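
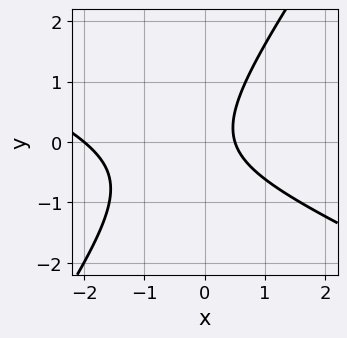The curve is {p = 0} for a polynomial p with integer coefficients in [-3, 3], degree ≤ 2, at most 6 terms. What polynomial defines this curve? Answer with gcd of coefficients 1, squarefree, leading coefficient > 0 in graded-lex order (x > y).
1. The degree is 2 — the shape is more complex than any degree-1 curve.
2. From the axis intercepts and sections: it meets the x-axis at x = -2 (among the integer gridlines); the curve avoids every integer y-axis point in the box.
3. Fitting integer coefficients to these (and the overall shape) gives p.

2*x^2 + 3*x*y - 3*y^2 + 3*x - 2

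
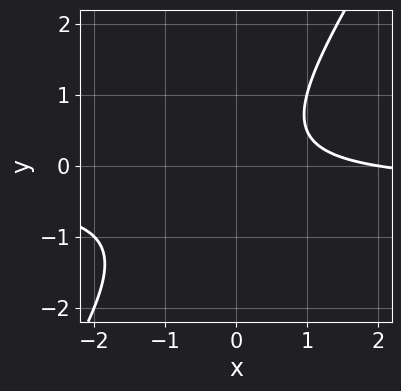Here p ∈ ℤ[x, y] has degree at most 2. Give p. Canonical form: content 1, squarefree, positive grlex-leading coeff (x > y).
3*x*y - 2*y^2 + x - 2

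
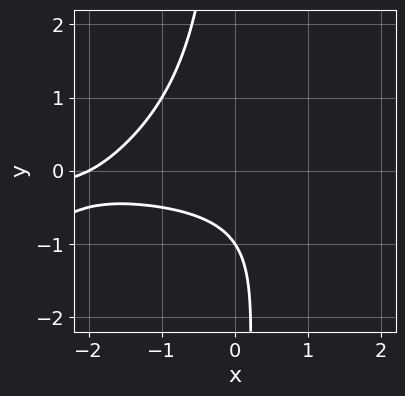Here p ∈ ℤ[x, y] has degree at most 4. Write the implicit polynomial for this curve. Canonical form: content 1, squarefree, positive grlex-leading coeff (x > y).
(a) deg p = 3.
(b) From the visible intercepts: it crosses the y-axis at the gridline y = -1; one x-axis crossing is at x = -2.
(c) Solving for integer coefficients yields p as stated.

x^2*y - 2*x*y^2 - x - 2*y - 2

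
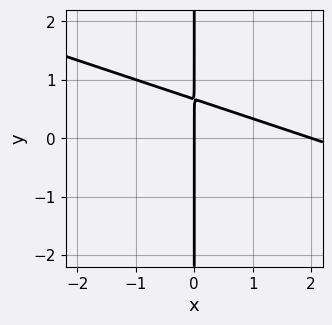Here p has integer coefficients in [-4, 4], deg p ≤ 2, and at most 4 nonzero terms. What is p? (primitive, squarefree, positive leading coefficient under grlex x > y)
x^2 + 3*x*y - 2*x

1. The degree is 2 — the shape is more complex than any degree-1 curve.
2. Against the integer gridlines: the x-axis gridline crossings are at x ∈ {0, 2}; the visible y-axis segment lies entirely on the curve.
3. The integer polynomial consistent with all of this is the stated p.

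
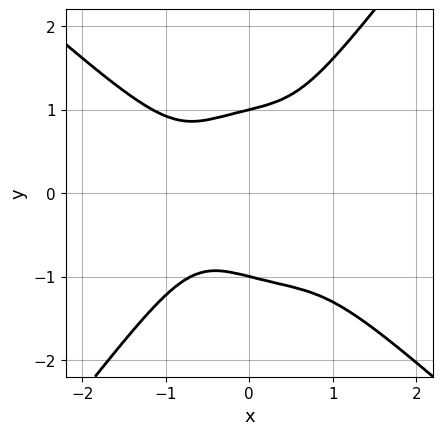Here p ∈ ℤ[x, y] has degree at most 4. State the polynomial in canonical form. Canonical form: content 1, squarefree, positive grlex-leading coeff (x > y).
deg p = 4. The shape is more complex than any degree-3 curve.
From the axis intercepts and sections: among the integer gridlines, it crosses the y-axis at y ∈ {-1, 1}; it misses every integer gridline on the x-axis.
Assembling these constraints gives the stated polynomial.

3*x^4 + 2*x^3*y - 2*y^4 + 2*x*y^2 + 2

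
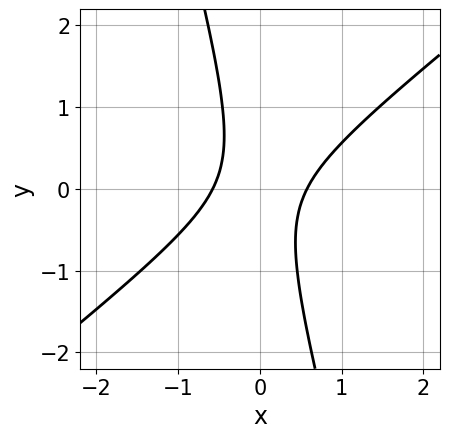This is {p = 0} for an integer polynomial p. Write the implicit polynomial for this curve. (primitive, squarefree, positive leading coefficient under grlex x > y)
3*x^2 - 3*x*y - y^2 - 1

1. The degree is 2 — a generic line meets the curve in up to 2 points.
2. From the visible intercepts: no y-intercept at any integer in the box.
3. Putting this together gives p.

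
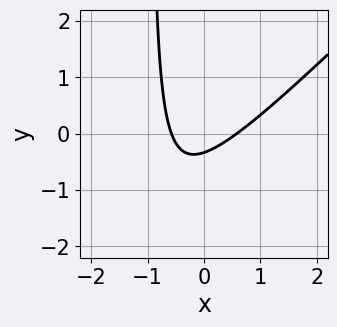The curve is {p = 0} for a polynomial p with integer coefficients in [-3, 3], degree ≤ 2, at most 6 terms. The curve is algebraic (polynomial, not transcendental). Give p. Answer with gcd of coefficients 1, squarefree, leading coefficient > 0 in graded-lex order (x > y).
deg p = 2.
The integer polynomial consistent with all of this is the stated p.

3*x^2 - 3*x*y - 3*y - 1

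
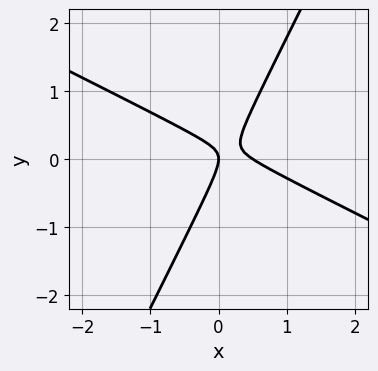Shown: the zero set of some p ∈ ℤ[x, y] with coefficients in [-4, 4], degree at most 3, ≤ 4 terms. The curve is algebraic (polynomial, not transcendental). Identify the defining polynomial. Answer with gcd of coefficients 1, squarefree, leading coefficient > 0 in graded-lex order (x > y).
The degree is 2 — the shape is more complex than any degree-1 curve.
Reading off the gridlines: it meets the x-axis at x = 0 (among the integer gridlines); one y-axis crossing is at y = 0.
Fitting integer coefficients to these (and the overall shape) gives p.

2*x^2 + 3*x*y - 2*y^2 - x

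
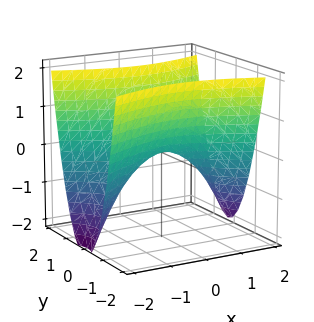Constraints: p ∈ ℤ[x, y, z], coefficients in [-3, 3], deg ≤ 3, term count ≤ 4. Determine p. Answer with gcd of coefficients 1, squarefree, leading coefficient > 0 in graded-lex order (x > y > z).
1. deg p = 2. A hyperbolic paraboloid; a quadric.
2. Symmetries: it's symmetric under x → −x, forcing even powers of x; the y ↦ −y reflection is a symmetry, so y appears only in even powers.
3. Reading off the gridlines: it meets the x-axis at x = 0 (among the integer gridlines); it meets the y-axis at y = 0 (among the integer gridlines); one z-axis crossing is at z = 0.
4. The integer polynomial consistent with all of this is the stated p.

x^2 - 3*y^2 + 2*z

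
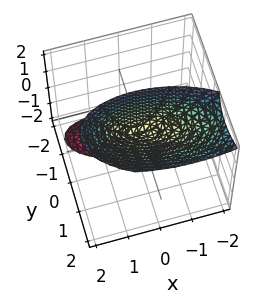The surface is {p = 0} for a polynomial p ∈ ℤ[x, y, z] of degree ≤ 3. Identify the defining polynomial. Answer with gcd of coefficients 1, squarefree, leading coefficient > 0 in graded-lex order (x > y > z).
First, the picture has 2 separate pieces. Treating them together as one polynomial.
Then, deg p = 2. The shape is more complex than any degree-1 surface.
Next, reading off the gridlines: one x-axis crossing is at x = 0; one z-axis crossing is at z = 0; one y-axis crossing is at y = 0.
Finally, assembling these constraints gives the stated polynomial.

x^2 + x*y + 3*y^2 - 3*y*z - z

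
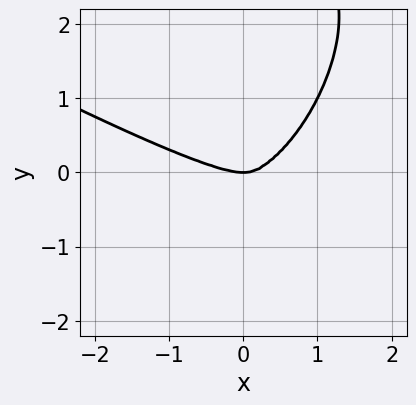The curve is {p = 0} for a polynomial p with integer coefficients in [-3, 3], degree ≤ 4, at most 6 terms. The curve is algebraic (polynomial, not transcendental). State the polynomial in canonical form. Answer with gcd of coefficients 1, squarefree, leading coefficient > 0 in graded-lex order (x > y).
x^4 + 2*x^3*y + y^4 - x^2*y - 3*y^3

(a) The degree is 4 — no degree-3 curve has this shape.
(b) From the axis intercepts and sections: it crosses the x-axis at the gridline x = 0; it meets the y-axis at y = 0 (among the integer gridlines).
(c) Assembling these constraints gives the stated polynomial.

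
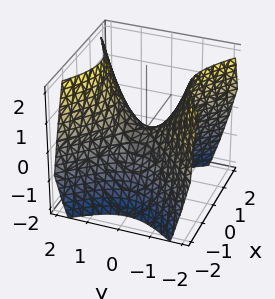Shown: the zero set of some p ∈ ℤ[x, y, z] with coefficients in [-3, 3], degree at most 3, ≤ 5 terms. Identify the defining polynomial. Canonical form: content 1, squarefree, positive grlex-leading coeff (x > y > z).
x^2 - y^2 + z

1. deg p = 2. A saddle surface; a quadric.
2. Symmetries: mirror symmetry y ↦ −y ⇒ only even powers of y; mirror symmetry x ↦ −x ⇒ only even powers of x.
3. From the visible intercepts: it crosses the x-axis at the gridline x = 0; it crosses the y-axis at the gridline y = 0; one z-axis crossing is at z = 0.
4. Solving for integer coefficients yields p as stated.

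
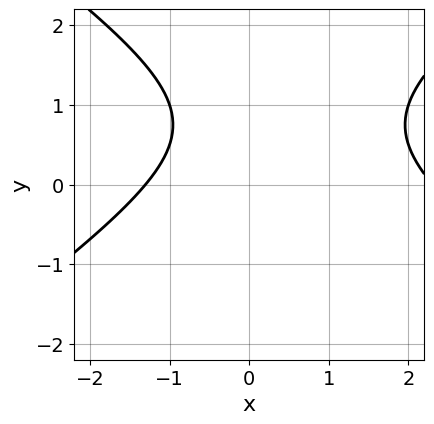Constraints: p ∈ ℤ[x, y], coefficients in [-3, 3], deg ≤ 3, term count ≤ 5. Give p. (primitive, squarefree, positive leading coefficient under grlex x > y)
x^2 - 2*y^2 - x + 3*y - 3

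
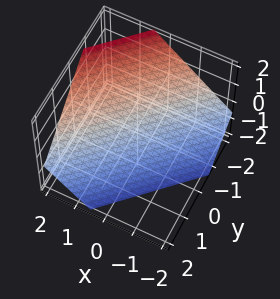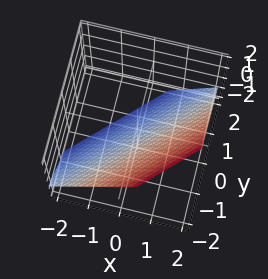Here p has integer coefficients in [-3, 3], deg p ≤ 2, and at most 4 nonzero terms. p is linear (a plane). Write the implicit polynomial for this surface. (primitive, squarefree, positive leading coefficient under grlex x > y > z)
1. deg p = 1. Every cross-section is a straight line — this is a plane.
2. The integer polynomial consistent with all of this is the stated p.

3*x - 3*y - 3*z - 2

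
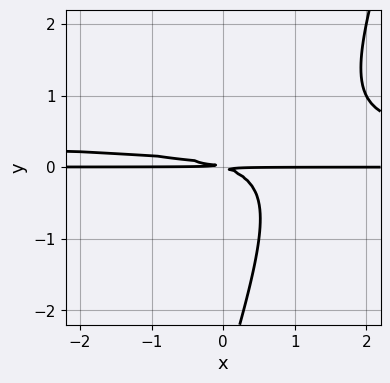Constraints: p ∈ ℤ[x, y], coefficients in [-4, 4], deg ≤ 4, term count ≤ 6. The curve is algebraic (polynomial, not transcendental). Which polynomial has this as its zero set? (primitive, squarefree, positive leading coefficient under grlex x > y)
3*x*y^2 - y^3 - x*y - 3*y^2

First, the degree is 3 — a generic line meets the curve in up to 3 points.
Then, from the axis intercepts and sections: the visible x-axis segment lies entirely on the curve.
Finally, these observations pin down the coefficients.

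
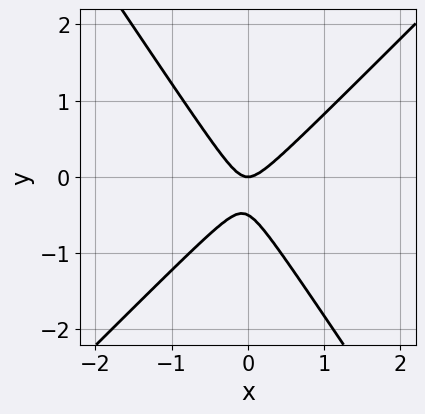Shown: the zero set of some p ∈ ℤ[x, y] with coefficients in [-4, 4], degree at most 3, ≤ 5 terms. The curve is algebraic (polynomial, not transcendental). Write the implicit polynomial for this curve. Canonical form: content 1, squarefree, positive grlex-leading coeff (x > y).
3*x^2 - x*y - 2*y^2 - y

First, deg p = 2. The shape is more complex than any degree-1 curve.
Then, checking where it meets the axes: one y-axis crossing is at y = 0; it meets the x-axis at x = 0 (among the integer gridlines).
Finally, solving for integer coefficients yields p as stated.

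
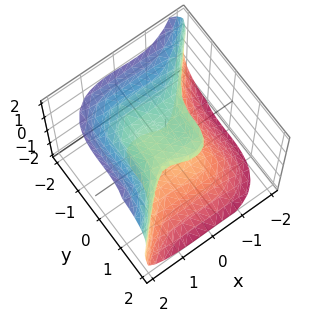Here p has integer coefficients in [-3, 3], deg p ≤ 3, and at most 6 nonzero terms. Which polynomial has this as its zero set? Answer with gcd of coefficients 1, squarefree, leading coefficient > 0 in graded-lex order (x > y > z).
2*x^3 - 2*y^3 - 2*z^3 - x + 2*z

Degree: no degree-2 surface has this shape, so deg p = 3.
From the axis intercepts and sections: it meets the x-axis at x = 0 (among the integer gridlines); one y-axis crossing is at y = 0.
These observations pin down the coefficients. Check: (0, 0, 1) on the z-axis lies on the surface, and p(0, 0, 1) = 0. ✓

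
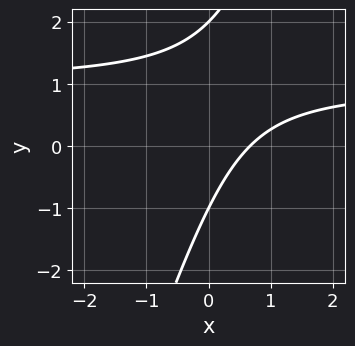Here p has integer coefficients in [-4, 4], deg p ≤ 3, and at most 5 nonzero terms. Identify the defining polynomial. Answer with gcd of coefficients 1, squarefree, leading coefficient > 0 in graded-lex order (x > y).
First, the degree is 2 — no degree-1 curve has this shape.
Next, reading off the gridlines: among the integer gridlines, it crosses the y-axis at y ∈ {-1, 2}.
Finally, matching integer coefficients to the picture gives p.

3*x*y - y^2 - 3*x + y + 2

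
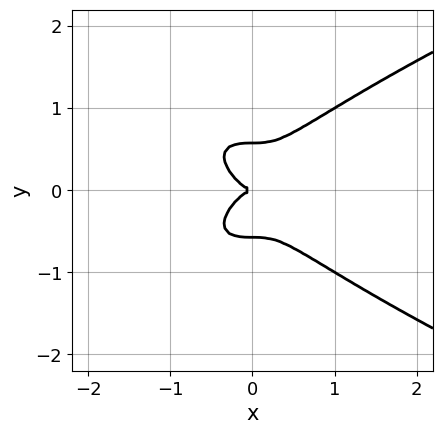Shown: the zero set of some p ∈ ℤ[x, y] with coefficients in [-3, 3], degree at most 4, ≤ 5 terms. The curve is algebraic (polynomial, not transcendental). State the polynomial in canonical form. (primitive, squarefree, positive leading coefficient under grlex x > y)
3*y^4 - 2*x^3 - y^2

1. The degree is 4 — no degree-3 curve has this shape.
2. Symmetries: mirror symmetry y ↦ −y ⇒ only even powers of y.
3. Checking where it meets the axes: it meets the y-axis at y = 0 (among the integer gridlines); it meets the x-axis at x = 0 (among the integer gridlines).
4. Assembling these constraints gives the stated polynomial.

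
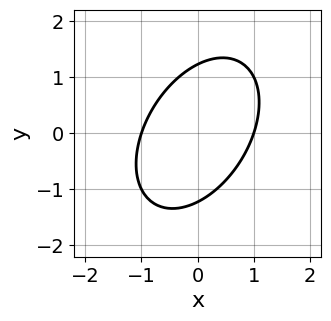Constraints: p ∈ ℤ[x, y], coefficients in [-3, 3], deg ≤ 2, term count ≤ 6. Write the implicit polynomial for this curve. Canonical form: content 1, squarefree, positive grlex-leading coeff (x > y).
(a) deg p = 2. The shape is more complex than any degree-1 curve.
(b) Checking where it meets the axes: among the integer gridlines, it crosses the x-axis at x ∈ {-1, 1}.
(c) Assembling these constraints gives the stated polynomial.

3*x^2 - 2*x*y + 2*y^2 - 3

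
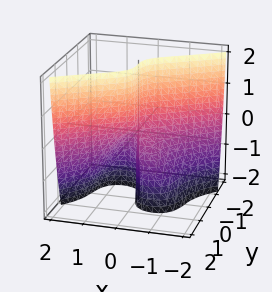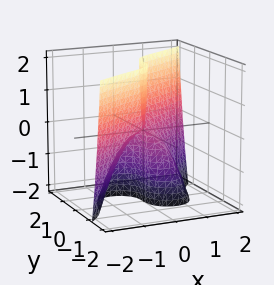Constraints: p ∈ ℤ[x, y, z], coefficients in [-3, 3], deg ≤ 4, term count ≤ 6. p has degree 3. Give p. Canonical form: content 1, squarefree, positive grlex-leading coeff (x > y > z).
Degree: no degree-2 surface has this shape, so deg p = 3.
From the visible intercepts: the visible z-axis segment lies entirely on the surface; it meets the x-axis at x = 0 (among the integer gridlines); it crosses the y-axis at the gridline y = 0.
Matching integer coefficients to the picture gives p.

2*x^3 - x^2*y - 3*y^3 + 2*x*z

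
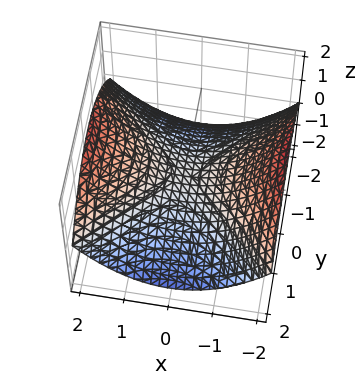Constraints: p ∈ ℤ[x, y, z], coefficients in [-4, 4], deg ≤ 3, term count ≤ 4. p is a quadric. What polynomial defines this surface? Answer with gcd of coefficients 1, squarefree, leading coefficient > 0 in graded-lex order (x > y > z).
1. deg p = 2. A saddle surface; a quadric.
2. Symmetries: the y ↦ −y reflection is a symmetry, so y appears only in even powers; mirror symmetry x ↦ −x ⇒ only even powers of x.
3. Reading off the gridlines: one z-axis crossing is at z = 0; it meets the y-axis at y = 0 (among the integer gridlines); it meets the x-axis at x = 0 (among the integer gridlines).
4. The integer polynomial consistent with all of this is the stated p.

x^2 - y^2 - 3*z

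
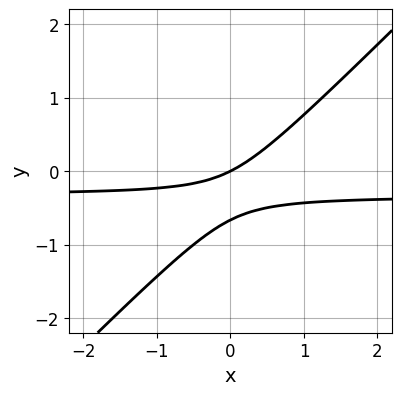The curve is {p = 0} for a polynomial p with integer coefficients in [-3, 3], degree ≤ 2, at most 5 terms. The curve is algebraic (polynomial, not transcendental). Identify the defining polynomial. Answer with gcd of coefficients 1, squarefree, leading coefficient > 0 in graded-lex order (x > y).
1. The degree is 2 — the shape is more complex than any degree-1 curve.
2. Reading off the gridlines: it crosses the y-axis at the gridline y = 0; it meets the x-axis at x = 0 (among the integer gridlines).
3. Solving for integer coefficients yields p as stated.

3*x*y - 3*y^2 + x - 2*y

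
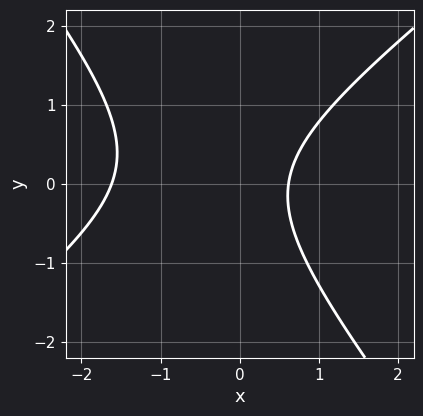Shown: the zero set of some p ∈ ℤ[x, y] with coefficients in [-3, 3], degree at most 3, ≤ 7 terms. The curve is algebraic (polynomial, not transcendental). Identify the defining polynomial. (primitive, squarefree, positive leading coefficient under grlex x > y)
2*x^2 - x*y - 2*y^2 + 2*x - 2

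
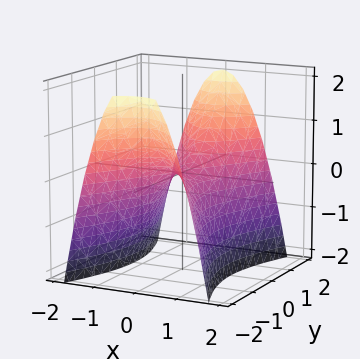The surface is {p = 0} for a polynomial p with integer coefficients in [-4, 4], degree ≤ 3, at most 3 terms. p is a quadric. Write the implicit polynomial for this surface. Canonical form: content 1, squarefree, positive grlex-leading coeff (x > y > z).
3*x^2 - y^2 + 2*z

(a) deg p = 2.
(b) Symmetries: it's symmetric under y → −y, forcing even powers of y; the x ↦ −x reflection is a symmetry, so x appears only in even powers.
(c) Reading off the gridlines: it meets the y-axis at y = 0 (among the integer gridlines); one x-axis crossing is at x = 0; one z-axis crossing is at z = 0.
(d) Matching integer coefficients to the picture gives p.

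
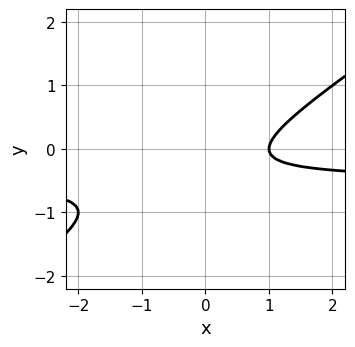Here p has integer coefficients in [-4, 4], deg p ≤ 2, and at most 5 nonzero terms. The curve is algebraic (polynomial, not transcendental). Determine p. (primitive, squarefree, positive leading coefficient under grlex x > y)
1. deg p = 2.
2. Against the integer gridlines: the curve avoids every integer y-axis point in the box; one x-axis crossing is at x = 1.
3. Putting this together gives p.

2*x*y - 3*y^2 + x - 2*y - 1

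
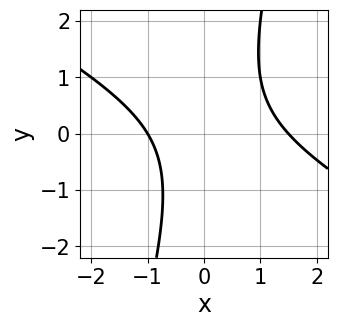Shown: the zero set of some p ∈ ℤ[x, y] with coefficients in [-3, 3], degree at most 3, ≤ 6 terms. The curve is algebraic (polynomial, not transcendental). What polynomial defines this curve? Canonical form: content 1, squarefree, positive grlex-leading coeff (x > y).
deg p = 2. A generic line meets the curve in up to 2 points.
Checking where it meets the axes: it misses every integer gridline on the y-axis; it meets the x-axis at x = -1 (among the integer gridlines).
Together with the visible shape, these determine p as stated.

2*x^2 + 3*x*y - y^2 - x - 3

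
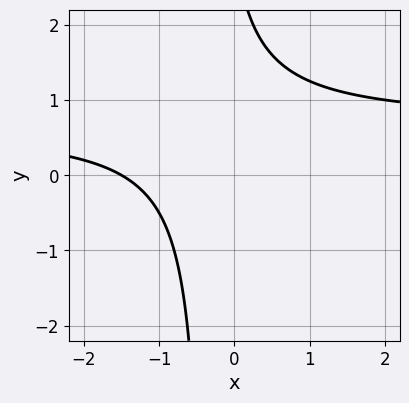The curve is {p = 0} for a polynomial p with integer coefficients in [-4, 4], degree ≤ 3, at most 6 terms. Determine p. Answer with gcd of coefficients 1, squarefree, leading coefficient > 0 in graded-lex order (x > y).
1. deg p = 2.
2. Observable constraints: it misses every integer gridline on the y-axis.
3. Matching integer coefficients to the picture gives p.

3*x*y - 2*x + y - 3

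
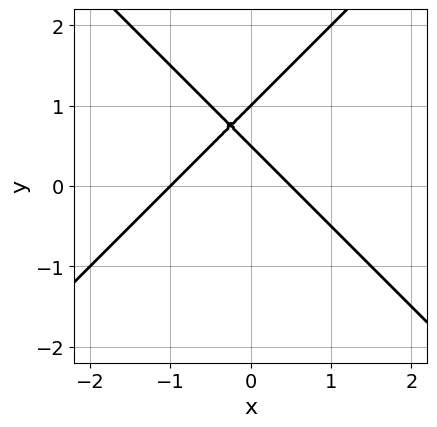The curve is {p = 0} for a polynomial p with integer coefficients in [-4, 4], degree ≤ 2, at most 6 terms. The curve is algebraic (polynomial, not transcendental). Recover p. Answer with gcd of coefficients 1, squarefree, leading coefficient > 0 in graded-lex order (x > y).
2*x^2 - 2*y^2 + x + 3*y - 1

First, deg p = 2. No degree-1 curve has this shape.
Then, checking where it meets the axes: one y-axis crossing is at y = 1; it crosses the x-axis at the gridline x = -1.
Finally, the integer polynomial consistent with all of this is the stated p.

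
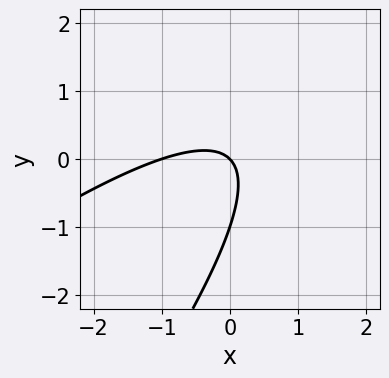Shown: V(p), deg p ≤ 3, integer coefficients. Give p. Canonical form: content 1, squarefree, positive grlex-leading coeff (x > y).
Degree: no degree-1 curve has this shape, so deg p = 2.
Against the integer gridlines: the y-axis gridline crossings are at y ∈ {-1, 0}; the x-axis gridline crossings are at x ∈ {-1, 0}.
Fitting integer coefficients to these (and the overall shape) gives p.

x^2 - 2*x*y + y^2 + x + y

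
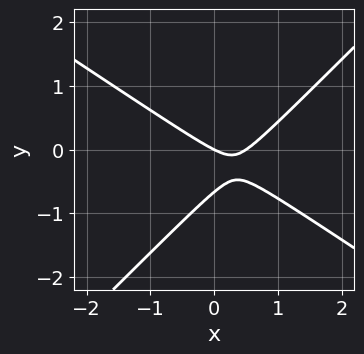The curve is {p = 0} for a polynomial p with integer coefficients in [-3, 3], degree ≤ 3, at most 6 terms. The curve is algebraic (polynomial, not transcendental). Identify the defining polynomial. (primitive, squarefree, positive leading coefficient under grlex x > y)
2*x^2 + x*y - 3*y^2 - x - 2*y

First, the degree is 2 — the shape is more complex than any degree-1 curve.
Next, checking where it meets the axes: it meets the y-axis at y = 0 (among the integer gridlines); one x-axis crossing is at x = 0.
Finally, matching integer coefficients to the picture gives p.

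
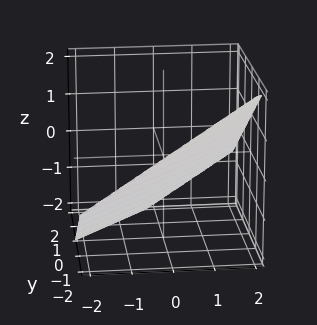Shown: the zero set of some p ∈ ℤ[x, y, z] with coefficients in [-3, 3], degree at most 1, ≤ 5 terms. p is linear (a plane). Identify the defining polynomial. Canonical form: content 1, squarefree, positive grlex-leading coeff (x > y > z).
(a) Degree: the surface is flat (a plane), so deg p = 1.
(b) Checking where it meets the axes: one y-axis crossing is at y = -1; it meets the x-axis at x = 1 (among the integer gridlines).
(c) Together with the visible shape, these determine p as stated.

2*x - 2*y - 3*z - 2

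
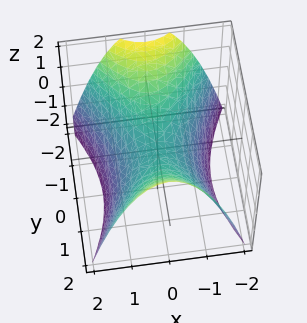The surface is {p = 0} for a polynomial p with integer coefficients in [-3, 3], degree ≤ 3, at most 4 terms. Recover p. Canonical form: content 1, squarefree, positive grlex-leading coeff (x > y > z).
deg p = 2. A saddle surface; a quadric.
Symmetries: it's symmetric under x → −x, forcing even powers of x; mirror symmetry y ↦ −y ⇒ only even powers of y.
Against the integer gridlines: it crosses the x-axis at the gridline x = 0; one y-axis crossing is at y = 0; it crosses the z-axis at the gridline z = 0.
Solving for integer coefficients yields p as stated.

2*x^2 - y^2 + 2*z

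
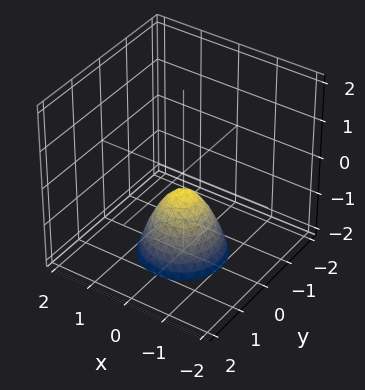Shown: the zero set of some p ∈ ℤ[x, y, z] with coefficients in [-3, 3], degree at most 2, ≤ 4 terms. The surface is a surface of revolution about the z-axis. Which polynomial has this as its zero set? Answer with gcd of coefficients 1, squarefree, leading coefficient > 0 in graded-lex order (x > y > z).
3*x^2 + 3*y^2 + 2*z + 1

First, degree: no degree-1 surface has this shape, so deg p = 2.
Then, by symmetry, the z-axis is an axis of rotation, so x and y enter only as x² + y².
Next, observable constraints: a circular section at z = -1 has radius between 0 and 1; no y-intercept at any integer in the box; the surface avoids every integer x-axis point in the box.
Finally, putting this together gives p.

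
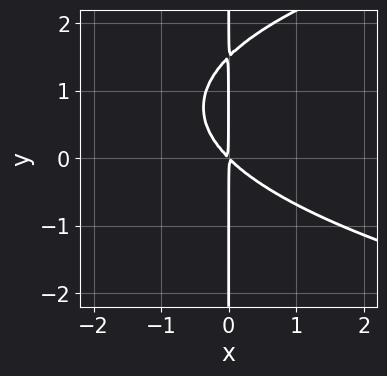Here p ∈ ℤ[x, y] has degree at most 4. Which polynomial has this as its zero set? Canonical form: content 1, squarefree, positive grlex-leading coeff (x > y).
2*x*y^2 - 3*x^2 - 3*x*y

(a) deg p = 3.
(b) From the axis intercepts and sections: every point of the y-axis in the box is on the curve.
(c) These observations pin down the coefficients.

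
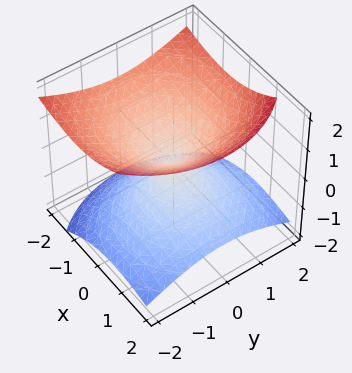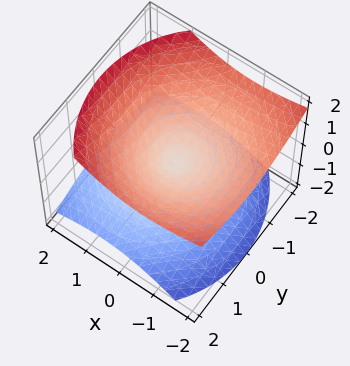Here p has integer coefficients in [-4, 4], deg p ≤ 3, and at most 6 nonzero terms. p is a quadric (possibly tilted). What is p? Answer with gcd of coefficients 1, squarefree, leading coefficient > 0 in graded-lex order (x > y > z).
x^2 + x*z + y^2 - 2*z^2

There are 2 components. They look like related sheets of one shape, so recover p as a whole.
The degree is 2 — a generic line meets the surface in up to 2 points.
Checking where it meets the axes: it crosses the z-axis at the gridline z = 0; one x-axis crossing is at x = 0.
Together with the visible shape, these determine p as stated.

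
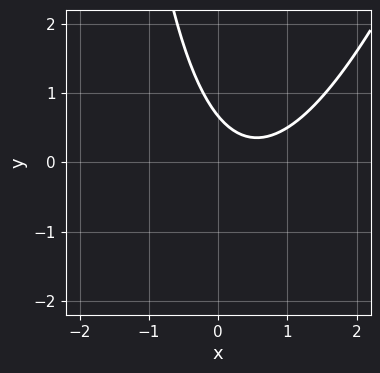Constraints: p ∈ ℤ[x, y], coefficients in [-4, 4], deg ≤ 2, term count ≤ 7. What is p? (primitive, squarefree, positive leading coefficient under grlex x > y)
(a) deg p = 2. A generic line meets the curve in up to 2 points.
(b) From the visible intercepts: it misses every integer gridline on the x-axis.
(c) Putting this together gives p.

3*x^2 - x*y - 3*x - 3*y + 2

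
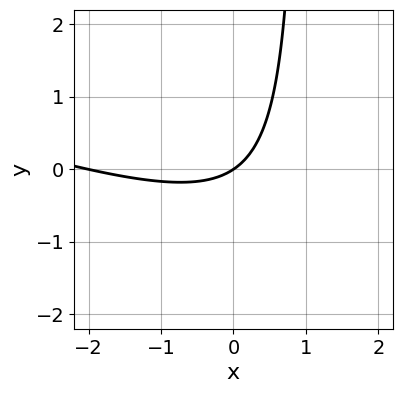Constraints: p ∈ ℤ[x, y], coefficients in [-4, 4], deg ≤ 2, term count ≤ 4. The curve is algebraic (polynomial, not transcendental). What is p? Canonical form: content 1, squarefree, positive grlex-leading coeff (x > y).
x^2 + 3*x*y + 2*x - 3*y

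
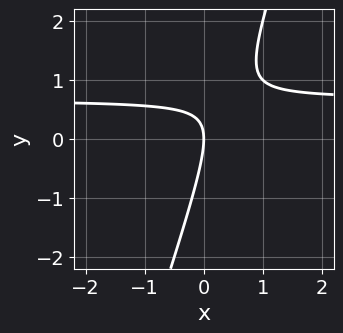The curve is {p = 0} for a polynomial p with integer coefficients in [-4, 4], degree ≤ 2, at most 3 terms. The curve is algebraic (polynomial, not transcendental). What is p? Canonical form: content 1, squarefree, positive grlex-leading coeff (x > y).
3*x*y - y^2 - 2*x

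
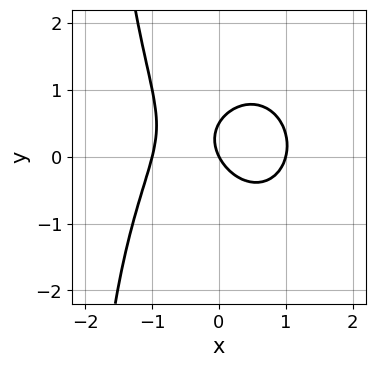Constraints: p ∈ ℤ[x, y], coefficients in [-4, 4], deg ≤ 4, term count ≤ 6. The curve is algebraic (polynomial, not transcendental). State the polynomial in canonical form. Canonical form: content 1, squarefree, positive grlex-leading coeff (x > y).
2*x^3 + x*y^2 + 2*y^2 - 2*x - y

1. The degree is 3 — a generic line meets the curve in up to 3 points.
2. Against the integer gridlines: among the integer gridlines, it crosses the x-axis at x ∈ {-1, 0, 1}; it crosses the y-axis at the gridline y = 0.
3. Together with the visible shape, these determine p as stated.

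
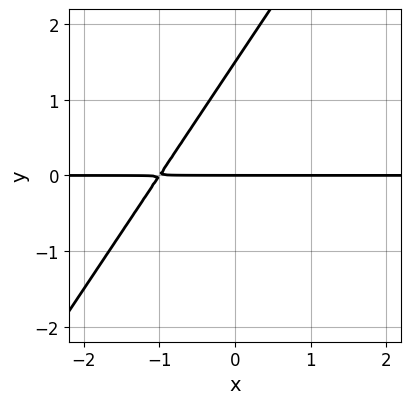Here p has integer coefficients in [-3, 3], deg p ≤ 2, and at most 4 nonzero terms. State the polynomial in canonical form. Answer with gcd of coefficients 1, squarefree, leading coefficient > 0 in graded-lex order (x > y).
3*x*y - 2*y^2 + 3*y

1. The degree is 2 — no degree-1 curve has this shape.
2. From the axis intercepts and sections: one y-axis crossing is at y = 0; the visible x-axis segment lies entirely on the curve.
3. Matching integer coefficients to the picture gives p.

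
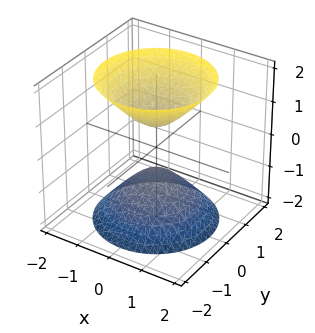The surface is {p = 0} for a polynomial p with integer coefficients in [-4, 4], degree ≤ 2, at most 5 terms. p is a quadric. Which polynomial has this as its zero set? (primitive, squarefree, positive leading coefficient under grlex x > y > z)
3*x^2 + 3*y^2 - 2*z^2 + 1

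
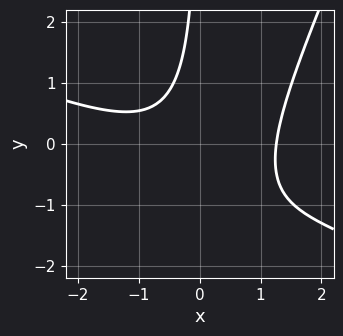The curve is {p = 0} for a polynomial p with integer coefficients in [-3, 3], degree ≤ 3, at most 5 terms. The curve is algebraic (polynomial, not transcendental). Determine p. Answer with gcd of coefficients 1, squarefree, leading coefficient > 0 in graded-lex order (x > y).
1. deg p = 3.
2. Observable constraints: it misses every integer gridline on the y-axis.
3. Putting this together gives p.

x^3 + 2*x^2*y - x*y^2 - 3*x*y - 2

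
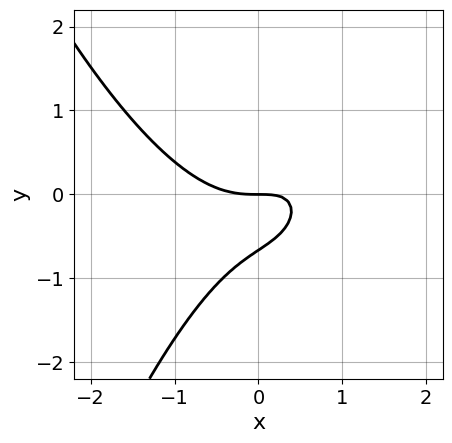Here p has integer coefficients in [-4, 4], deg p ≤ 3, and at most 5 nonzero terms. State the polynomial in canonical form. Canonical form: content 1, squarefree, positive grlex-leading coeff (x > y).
First, deg p = 3. No degree-2 curve has this shape.
Then, from the visible intercepts: it meets the x-axis at x = 0 (among the integer gridlines); it meets the y-axis at y = 0 (among the integer gridlines).
Finally, the integer polynomial consistent with all of this is the stated p.

2*x^3 - 2*x*y + 3*y^2 + 2*y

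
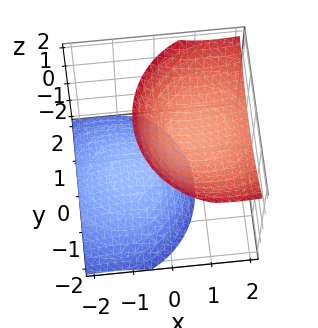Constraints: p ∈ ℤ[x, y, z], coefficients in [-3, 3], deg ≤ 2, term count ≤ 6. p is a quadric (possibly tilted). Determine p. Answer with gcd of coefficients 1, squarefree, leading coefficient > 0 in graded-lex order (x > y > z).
The picture has 2 separate pieces.
deg p = 2.
From the axis intercepts and sections: it misses every integer gridline on the y-axis; it misses every integer gridline on the x-axis.
Together with the visible shape, these determine p as stated.

2*x^2 - 3*x*z + 2*y^2 - 2*z^2 + 3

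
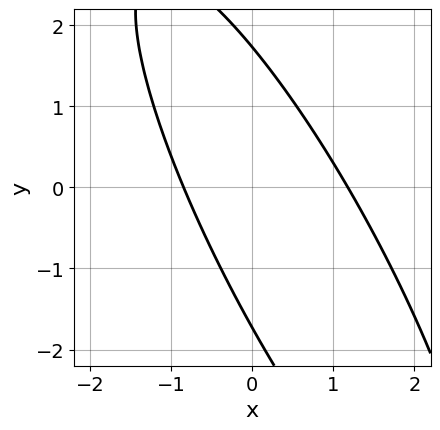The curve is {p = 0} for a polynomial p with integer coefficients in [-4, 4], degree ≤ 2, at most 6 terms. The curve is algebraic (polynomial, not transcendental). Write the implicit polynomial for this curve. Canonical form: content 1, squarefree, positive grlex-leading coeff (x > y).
3*x^2 + 3*x*y + y^2 - x - 3

First, degree: the shape is more complex than any degree-1 curve, so deg p = 2.
Finally, solving for integer coefficients yields p as stated.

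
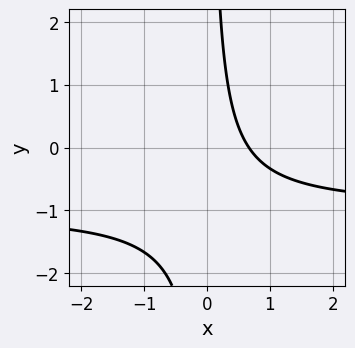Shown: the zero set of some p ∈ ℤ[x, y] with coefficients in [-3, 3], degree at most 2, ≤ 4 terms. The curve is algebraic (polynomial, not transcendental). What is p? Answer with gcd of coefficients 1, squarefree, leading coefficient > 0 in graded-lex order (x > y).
(a) deg p = 2.
(b) Checking where it meets the axes: the curve avoids every integer y-axis point in the box.
(c) Assembling these constraints gives the stated polynomial.

3*x*y + 3*x - 2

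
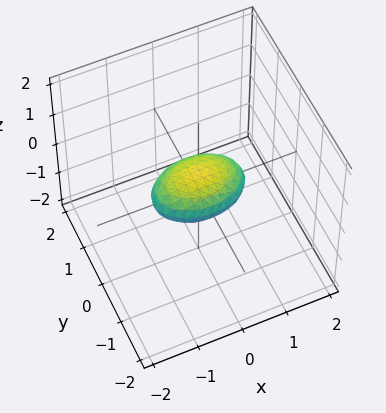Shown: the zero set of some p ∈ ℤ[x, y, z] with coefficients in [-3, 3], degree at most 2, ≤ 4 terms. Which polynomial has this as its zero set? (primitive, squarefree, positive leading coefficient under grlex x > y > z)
1. Degree: bounded and convex; a quadric, so deg p = 2.
2. Symmetries: the z ↦ −z reflection is a symmetry, so z appears only in even powers; the y ↦ −y reflection is a symmetry, so y appears only in even powers; the x ↦ −x reflection is a symmetry, so x appears only in even powers.
3. From the axis intercepts and sections: among the integer gridlines, it crosses the x-axis at x ∈ {-1, 1}.
4. These observations pin down the coefficients.

x^2 + 2*y^2 + 3*z^2 - 1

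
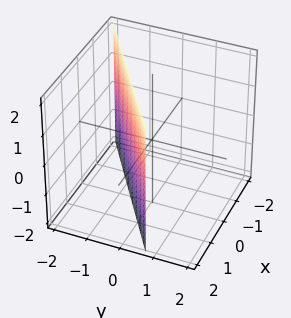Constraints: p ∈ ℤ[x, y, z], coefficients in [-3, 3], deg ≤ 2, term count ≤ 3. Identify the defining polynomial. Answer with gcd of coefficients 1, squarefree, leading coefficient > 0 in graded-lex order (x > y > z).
The degree is 1 — every cross-section is a straight line — this is a plane.
Against the integer gridlines: the surface avoids every integer z-axis point in the box; it crosses the x-axis at the gridline x = 1.
Fitting integer coefficients to these (and the overall shape) gives p.

2*x - 3*y - 2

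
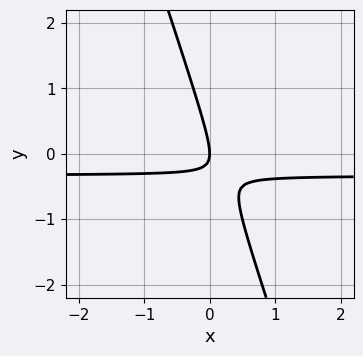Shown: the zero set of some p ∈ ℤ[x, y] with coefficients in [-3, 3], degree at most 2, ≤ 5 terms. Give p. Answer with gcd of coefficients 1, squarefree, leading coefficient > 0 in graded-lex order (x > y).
deg p = 2.
From the visible intercepts: it crosses the y-axis at the gridline y = 0; one x-axis crossing is at x = 0.
These observations pin down the coefficients.

3*x*y + y^2 + x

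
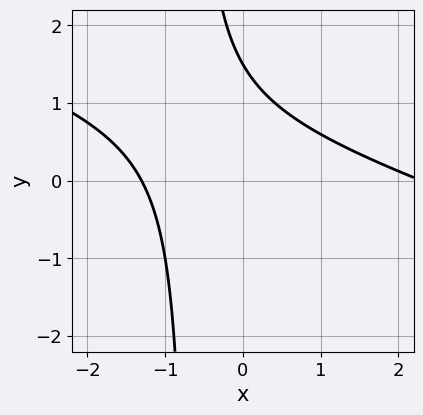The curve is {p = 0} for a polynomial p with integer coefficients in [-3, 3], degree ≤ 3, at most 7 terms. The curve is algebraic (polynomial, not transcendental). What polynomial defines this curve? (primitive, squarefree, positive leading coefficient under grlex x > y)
(a) The degree is 2 — a generic line meets the curve in up to 2 points.
(b) Putting this together gives p.

x^2 + 3*x*y - x + 2*y - 3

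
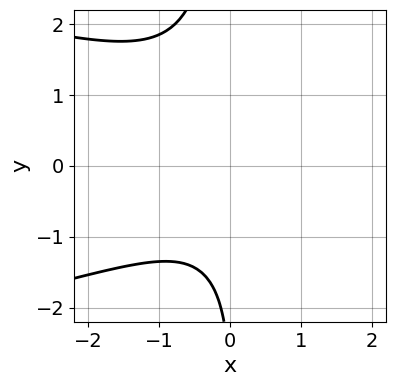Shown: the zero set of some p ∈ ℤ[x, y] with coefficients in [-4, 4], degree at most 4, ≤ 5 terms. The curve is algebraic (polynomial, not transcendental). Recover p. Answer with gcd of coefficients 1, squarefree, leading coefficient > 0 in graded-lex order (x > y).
First, deg p = 3. The shape is more complex than any degree-2 curve.
Next, checking where it meets the axes: the curve avoids every integer x-axis point in the box; it misses every integer gridline on the y-axis.
Finally, the integer polynomial consistent with all of this is the stated p.

2*x*y^2 + 2*x^2 + y + 3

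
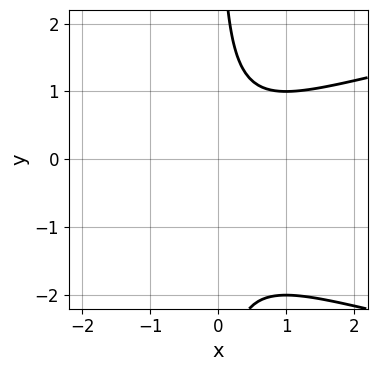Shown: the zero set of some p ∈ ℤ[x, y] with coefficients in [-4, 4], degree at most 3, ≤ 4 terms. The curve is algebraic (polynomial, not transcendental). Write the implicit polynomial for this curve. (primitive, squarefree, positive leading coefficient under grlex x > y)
x*y^2 - x^2 + x*y - 1

(a) deg p = 3.
(b) From the axis intercepts and sections: it misses every integer gridline on the x-axis; no y-intercept at any integer in the box.
(c) Assembling these constraints gives the stated polynomial.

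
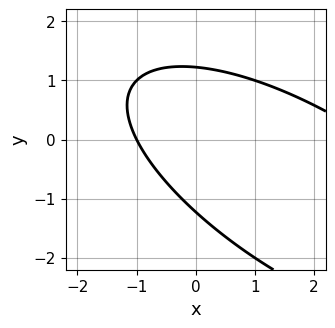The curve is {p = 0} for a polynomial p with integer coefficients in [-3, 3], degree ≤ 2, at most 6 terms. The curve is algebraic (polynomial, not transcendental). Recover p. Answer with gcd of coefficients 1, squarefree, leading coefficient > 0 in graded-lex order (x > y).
x^2 + 2*x*y + 2*y^2 - 2*x - 3

The degree is 2 — the shape is more complex than any degree-1 curve.
Observable constraints: one x-axis crossing is at x = -1.
Matching integer coefficients to the picture gives p.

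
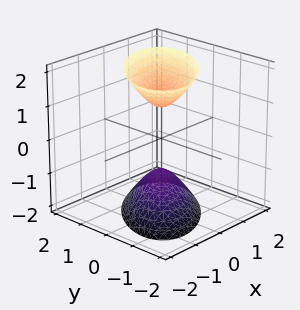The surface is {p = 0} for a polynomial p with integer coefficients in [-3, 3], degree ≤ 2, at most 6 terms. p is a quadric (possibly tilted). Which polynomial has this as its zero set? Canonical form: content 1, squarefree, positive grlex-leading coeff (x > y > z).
The picture has 2 separate pieces. Treating them together as one polynomial.
deg p = 2. The shape is more complex than any degree-1 surface.
Checking where it meets the axes: no x-intercept at any integer in the box; among the integer gridlines, it crosses the z-axis at z ∈ {-1, 1}; no y-intercept at any integer in the box.
Putting this together gives p.

2*x^2 - 2*x*y + 2*y^2 - z^2 + 1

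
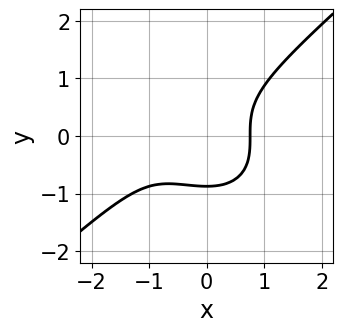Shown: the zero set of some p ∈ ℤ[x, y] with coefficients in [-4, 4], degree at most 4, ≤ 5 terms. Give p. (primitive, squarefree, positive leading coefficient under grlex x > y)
2*x^3 - 3*y^3 + 2*x^2 - 2

1. deg p = 3.
2. The integer polynomial consistent with all of this is the stated p.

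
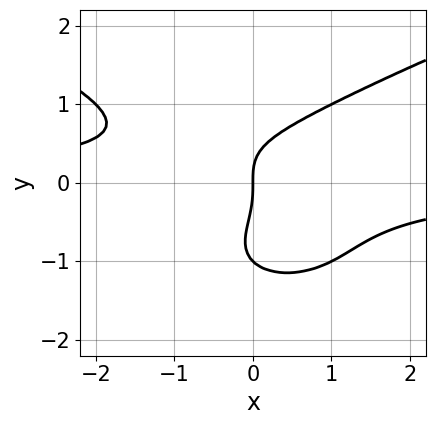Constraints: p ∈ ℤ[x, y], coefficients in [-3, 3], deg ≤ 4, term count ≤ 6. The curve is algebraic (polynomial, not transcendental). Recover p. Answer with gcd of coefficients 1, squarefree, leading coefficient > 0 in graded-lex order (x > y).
y^4 - x^2*y + y^3 - x

(a) The degree is 4 — the shape is more complex than any degree-3 curve.
(b) From the visible intercepts: it meets the x-axis at x = 0 (among the integer gridlines); the y-axis gridline crossings are at y ∈ {-1, 0}.
(c) The integer polynomial consistent with all of this is the stated p.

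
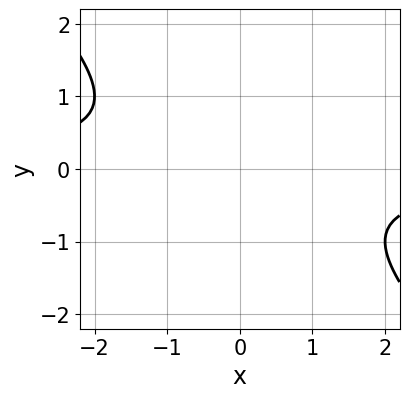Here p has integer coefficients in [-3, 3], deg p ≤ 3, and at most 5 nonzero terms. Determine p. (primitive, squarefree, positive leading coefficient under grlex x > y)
First, degree: a generic line meets the curve in up to 2 points, so deg p = 2.
Next, from the visible intercepts: it misses every integer gridline on the y-axis; no x-intercept at any integer in the box.
Finally, solving for integer coefficients yields p as stated.

x*y + y^2 + 1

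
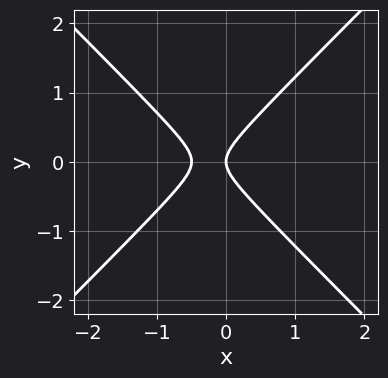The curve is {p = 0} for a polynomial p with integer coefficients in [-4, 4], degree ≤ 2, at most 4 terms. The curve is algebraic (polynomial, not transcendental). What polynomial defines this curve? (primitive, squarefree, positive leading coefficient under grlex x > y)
2*x^2 - 2*y^2 + x

The degree is 2 — the shape is more complex than any degree-1 curve.
Symmetries: mirror symmetry y ↦ −y ⇒ only even powers of y.
Observable constraints: one x-axis crossing is at x = 0; it meets the y-axis at y = 0 (among the integer gridlines).
The integer polynomial consistent with all of this is the stated p.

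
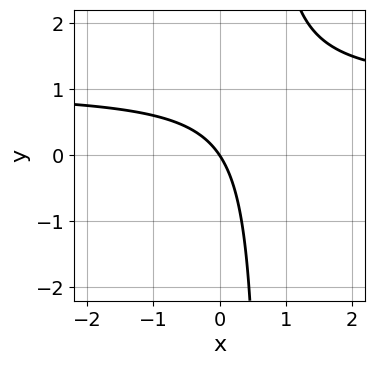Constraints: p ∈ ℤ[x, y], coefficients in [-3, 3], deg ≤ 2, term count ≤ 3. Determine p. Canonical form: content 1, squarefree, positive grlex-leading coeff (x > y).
3*x*y - 3*x - 2*y

1. The degree is 2 — the shape is more complex than any degree-1 curve.
2. From the visible intercepts: one y-axis crossing is at y = 0; it meets the x-axis at x = 0 (among the integer gridlines).
3. Solving for integer coefficients yields p as stated.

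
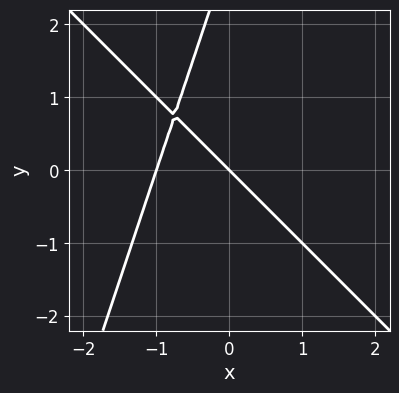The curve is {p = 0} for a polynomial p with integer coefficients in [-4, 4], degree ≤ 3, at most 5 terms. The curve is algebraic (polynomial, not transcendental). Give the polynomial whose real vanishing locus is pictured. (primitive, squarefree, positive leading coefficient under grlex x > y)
3*x^2 + 2*x*y - y^2 + 3*x + 3*y

(a) The degree is 2 — the shape is more complex than any degree-1 curve.
(b) Observable constraints: among the integer gridlines, it crosses the x-axis at x ∈ {-1, 0}; one y-axis crossing is at y = 0.
(c) These observations pin down the coefficients.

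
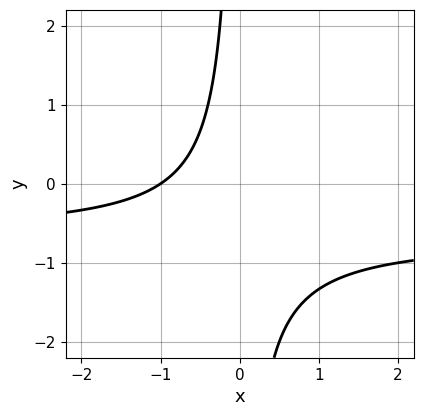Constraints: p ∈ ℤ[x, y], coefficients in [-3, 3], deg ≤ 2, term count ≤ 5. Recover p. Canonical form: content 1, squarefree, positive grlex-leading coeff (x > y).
3*x*y + 2*x + 2

The degree is 2 — a generic line meets the curve in up to 2 points.
From the axis intercepts and sections: it misses every integer gridline on the y-axis; it meets the x-axis at x = -1 (among the integer gridlines).
Assembling these constraints gives the stated polynomial.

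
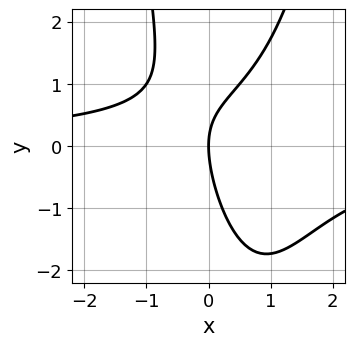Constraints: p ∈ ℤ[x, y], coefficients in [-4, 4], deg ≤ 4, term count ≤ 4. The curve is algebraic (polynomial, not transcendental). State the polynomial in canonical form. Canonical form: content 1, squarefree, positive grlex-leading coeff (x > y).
1. Degree: a generic line meets the curve in up to 3 points, so deg p = 3.
2. From the visible intercepts: it meets the y-axis at y = 0 (among the integer gridlines); it crosses the x-axis at the gridline x = 0.
3. Fitting integer coefficients to these (and the overall shape) gives p.

2*x^2*y - 2*x*y - y^2 + 3*x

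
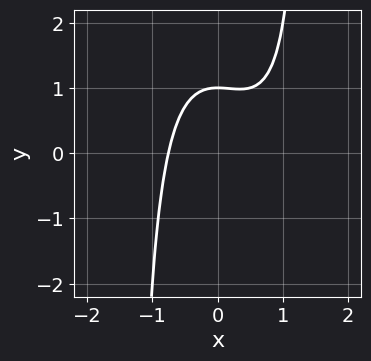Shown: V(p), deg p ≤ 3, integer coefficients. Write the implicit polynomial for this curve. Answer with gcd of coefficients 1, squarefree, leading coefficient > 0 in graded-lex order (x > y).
(a) The degree is 3 — a generic line meets the curve in up to 3 points.
(b) Reading off the gridlines: one y-axis crossing is at y = 1.
(c) Together with the visible shape, these determine p as stated.

2*x^3 + x^2*y - 2*x^2 - 2*y + 2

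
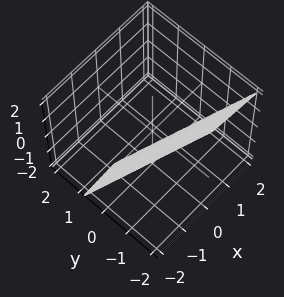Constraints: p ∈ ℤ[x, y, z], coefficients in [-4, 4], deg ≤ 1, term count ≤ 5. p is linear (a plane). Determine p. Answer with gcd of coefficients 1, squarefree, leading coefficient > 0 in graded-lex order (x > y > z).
First, the degree is 1 — every cross-section is a straight line — this is a plane.
Next, from the axis intercepts and sections: one z-axis crossing is at z = -2; it meets the x-axis at x = -2 (among the integer gridlines).
Finally, these observations pin down the coefficients.

x + 3*y + z + 2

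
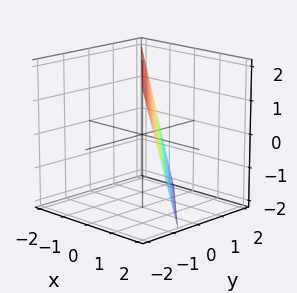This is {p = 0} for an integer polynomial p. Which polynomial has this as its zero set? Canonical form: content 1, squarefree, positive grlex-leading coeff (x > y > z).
3*x + 3*y + z - 2

First, deg p = 1. Every cross-section is a straight line — this is a plane.
Then, against the integer gridlines: it meets the z-axis at z = 2 (among the integer gridlines).
Finally, together with the visible shape, these determine p as stated.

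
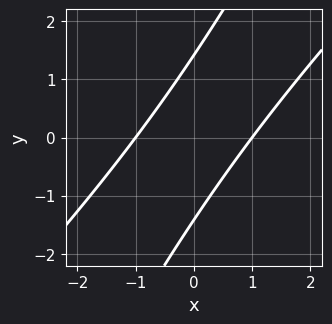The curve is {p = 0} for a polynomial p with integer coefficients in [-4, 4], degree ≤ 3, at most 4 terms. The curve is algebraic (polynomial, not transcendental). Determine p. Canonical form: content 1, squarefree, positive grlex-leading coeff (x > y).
2*x^2 - 3*x*y + y^2 - 2

Degree: no degree-1 curve has this shape, so deg p = 2.
From the axis intercepts and sections: the x-axis gridline crossings are at x ∈ {-1, 1}.
Assembling these constraints gives the stated polynomial.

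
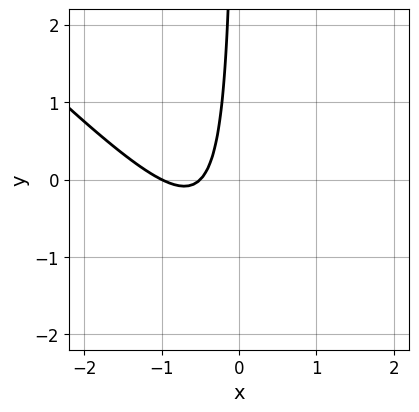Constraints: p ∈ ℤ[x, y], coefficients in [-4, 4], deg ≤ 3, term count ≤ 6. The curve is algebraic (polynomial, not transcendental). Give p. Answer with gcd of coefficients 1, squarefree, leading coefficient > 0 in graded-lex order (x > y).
(a) deg p = 2. The shape is more complex than any degree-1 curve.
(b) Observable constraints: it crosses the x-axis at the gridline x = -1; it misses every integer gridline on the y-axis.
(c) These observations pin down the coefficients.

2*x^2 + 2*x*y + 3*x + 1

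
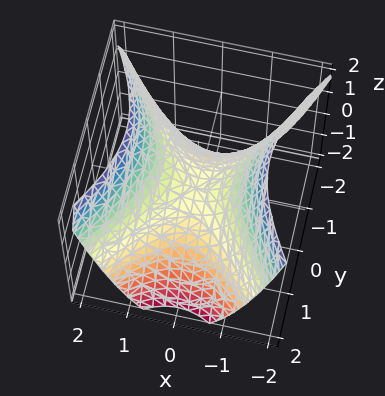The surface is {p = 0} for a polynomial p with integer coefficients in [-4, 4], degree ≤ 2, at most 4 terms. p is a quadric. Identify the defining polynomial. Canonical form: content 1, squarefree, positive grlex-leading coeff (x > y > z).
3*x^2 - 2*y^2 - 3*z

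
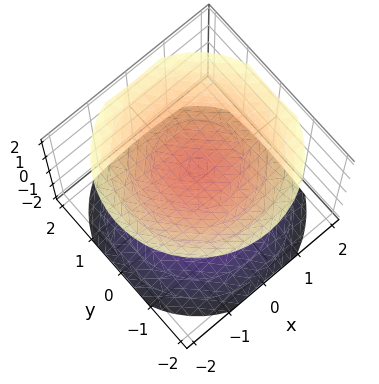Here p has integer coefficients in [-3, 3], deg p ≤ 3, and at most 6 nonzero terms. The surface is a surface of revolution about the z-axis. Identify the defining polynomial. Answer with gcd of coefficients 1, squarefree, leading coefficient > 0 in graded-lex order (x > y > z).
2*x^2 + 2*y^2 - 3*z^2 + 3

The picture has 2 separate pieces. They look like related sheets of one shape, so recover p as a whole.
deg p = 2. A generic line meets the surface in up to 2 points.
Symmetries: rotational symmetry about the z-axis ⇒ p depends on x, y only through x² + y².
From the axis intercepts and sections: the surface avoids every integer y-axis point in the box; no x-intercept at any integer in the box; the z-axis gridline crossings are at z ∈ {-1, 1}.
The integer polynomial consistent with all of this is the stated p.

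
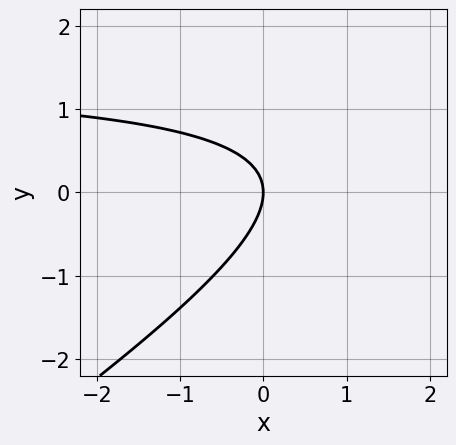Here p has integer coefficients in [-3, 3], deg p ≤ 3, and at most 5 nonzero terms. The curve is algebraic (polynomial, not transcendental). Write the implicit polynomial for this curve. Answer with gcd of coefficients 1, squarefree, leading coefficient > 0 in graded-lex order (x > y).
2*x*y - 3*y^2 - 3*x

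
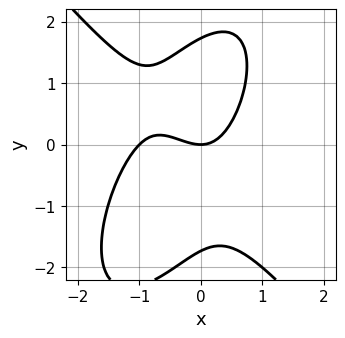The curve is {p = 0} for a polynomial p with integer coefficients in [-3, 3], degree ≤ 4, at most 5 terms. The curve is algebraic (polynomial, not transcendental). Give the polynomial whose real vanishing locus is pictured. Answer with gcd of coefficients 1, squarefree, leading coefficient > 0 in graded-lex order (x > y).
First, deg p = 3.
Then, from the axis intercepts and sections: one y-axis crossing is at y = 0; the x-axis gridline crossings are at x ∈ {-1, 0}.
Finally, the integer polynomial consistent with all of this is the stated p.

3*x^3 - x*y^2 + y^3 + 3*x^2 - 3*y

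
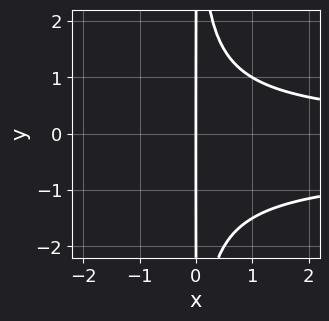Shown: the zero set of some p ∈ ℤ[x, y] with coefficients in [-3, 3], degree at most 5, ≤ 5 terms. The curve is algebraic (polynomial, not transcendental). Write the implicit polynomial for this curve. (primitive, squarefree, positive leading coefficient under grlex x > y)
2*x^2*y^2 + x^2*y - 3*x

1. deg p = 4. The shape is more complex than any degree-3 curve.
2. Observable constraints: the visible y-axis segment lies entirely on the curve; it crosses the x-axis at the gridline x = 0.
3. Matching integer coefficients to the picture gives p.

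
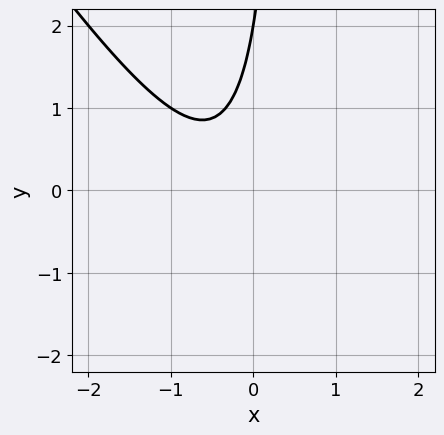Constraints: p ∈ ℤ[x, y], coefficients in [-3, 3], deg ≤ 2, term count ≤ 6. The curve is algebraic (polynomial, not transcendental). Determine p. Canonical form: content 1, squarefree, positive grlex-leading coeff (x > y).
3*x^2 + 2*x*y + 2*x - y + 2

The degree is 2 — a generic line meets the curve in up to 2 points.
Against the integer gridlines: it misses every integer gridline on the x-axis; it meets the y-axis at y = 2 (among the integer gridlines).
Putting this together gives p.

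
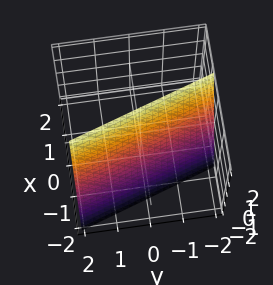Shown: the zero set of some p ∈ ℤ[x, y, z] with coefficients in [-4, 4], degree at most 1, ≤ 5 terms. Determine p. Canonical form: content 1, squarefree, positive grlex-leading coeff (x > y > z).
3*x + y - z + 2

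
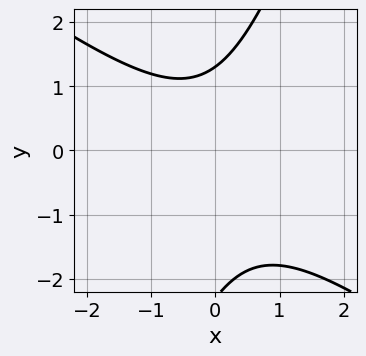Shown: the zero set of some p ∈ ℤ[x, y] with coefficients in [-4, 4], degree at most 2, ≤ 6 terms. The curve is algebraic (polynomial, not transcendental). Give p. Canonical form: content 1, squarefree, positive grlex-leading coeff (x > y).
1. Degree: the shape is more complex than any degree-1 curve, so deg p = 2.
2. From the visible intercepts: the curve avoids every integer x-axis point in the box.
3. Putting this together gives p.

2*x^2 + 2*x*y - y^2 - y + 3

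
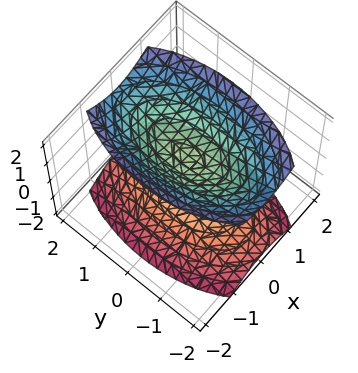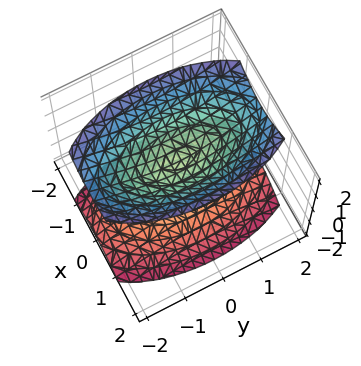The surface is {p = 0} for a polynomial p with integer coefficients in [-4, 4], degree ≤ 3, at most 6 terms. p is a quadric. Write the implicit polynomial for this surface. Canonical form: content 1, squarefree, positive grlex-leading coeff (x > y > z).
3*x^2 + y^2 - 2*z^2 + 1

1. There are 2 components. They look like related sheets of one shape, so recover p as a whole.
2. Degree: two separate bowl-shaped sheets opening away from each other; a quadric, so deg p = 2.
3. Symmetries: the x ↦ −x reflection is a symmetry, so x appears only in even powers; it's symmetric under y → −y, forcing even powers of y; the z ↦ −z reflection is a symmetry, so z appears only in even powers.
4. Checking where it meets the axes: the surface avoids every integer y-axis point in the box; the surface avoids every integer x-axis point in the box.
5. Putting this together gives p.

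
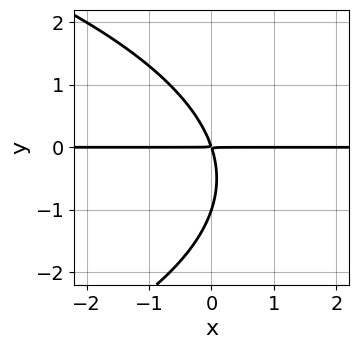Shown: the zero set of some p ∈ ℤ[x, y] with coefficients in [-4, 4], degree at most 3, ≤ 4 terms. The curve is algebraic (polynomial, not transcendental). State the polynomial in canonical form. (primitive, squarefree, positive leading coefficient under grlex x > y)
y^3 + 3*x*y + y^2

deg p = 3. No degree-2 curve has this shape.
From the axis intercepts and sections: every point of the x-axis in the box is on the curve; it crosses the y-axis at the gridline y = -1.
Together with the visible shape, these determine p as stated.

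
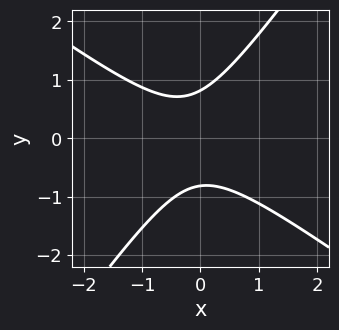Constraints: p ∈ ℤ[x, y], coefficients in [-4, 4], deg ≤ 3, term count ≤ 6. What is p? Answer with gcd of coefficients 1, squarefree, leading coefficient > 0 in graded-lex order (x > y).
3*x^2 + 2*x*y - 3*y^2 + x + 2

The degree is 2 — the shape is more complex than any degree-1 curve.
From the visible intercepts: no x-intercept at any integer in the box.
The integer polynomial consistent with all of this is the stated p.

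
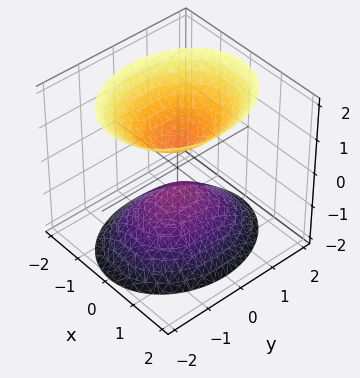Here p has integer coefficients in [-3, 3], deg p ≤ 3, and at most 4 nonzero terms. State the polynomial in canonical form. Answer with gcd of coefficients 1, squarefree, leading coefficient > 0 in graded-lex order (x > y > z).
3*x^2 + 2*y^2 - 2*z^2 + 1

There are 2 components. Treating them together as one polynomial.
Degree: two sheets facing apart; a quadric, so deg p = 2.
Symmetries: it's symmetric under y → −y, forcing even powers of y; it's symmetric under x → −x, forcing even powers of x; the z ↦ −z reflection is a symmetry, so z appears only in even powers.
From the visible intercepts: it misses every integer gridline on the y-axis; it misses every integer gridline on the x-axis.
Fitting integer coefficients to these (and the overall shape) gives p.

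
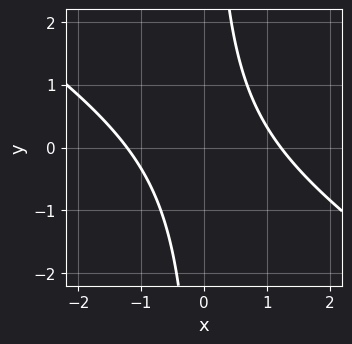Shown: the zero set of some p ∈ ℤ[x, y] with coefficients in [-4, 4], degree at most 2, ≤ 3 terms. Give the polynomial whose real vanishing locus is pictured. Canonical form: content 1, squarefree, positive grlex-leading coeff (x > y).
2*x^2 + 3*x*y - 3

deg p = 2.
From the axis intercepts and sections: it misses every integer gridline on the y-axis.
Putting this together gives p.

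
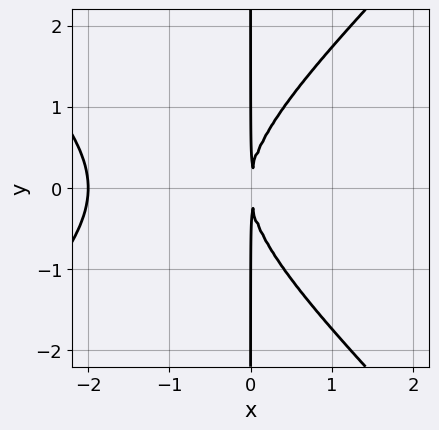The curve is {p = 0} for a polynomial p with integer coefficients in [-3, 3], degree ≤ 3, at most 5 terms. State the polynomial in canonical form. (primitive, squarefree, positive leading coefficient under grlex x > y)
First, degree: the shape is more complex than any degree-2 curve, so deg p = 3.
Next, symmetries: the y ↦ −y reflection is a symmetry, so y appears only in even powers.
Next, from the visible intercepts: the visible y-axis segment lies entirely on the curve; one x-axis crossing is at x = -2.
Finally, these observations pin down the coefficients.

x^3 - x*y^2 + 2*x^2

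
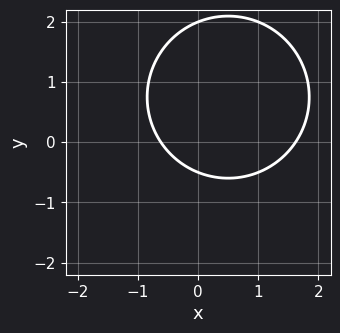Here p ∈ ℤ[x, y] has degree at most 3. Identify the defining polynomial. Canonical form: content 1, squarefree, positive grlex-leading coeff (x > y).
First, the degree is 2 — no degree-1 curve has this shape.
Then, observable constraints: it meets the y-axis at y = 2 (among the integer gridlines).
Finally, solving for integer coefficients yields p as stated.

2*x^2 + 2*y^2 - 2*x - 3*y - 2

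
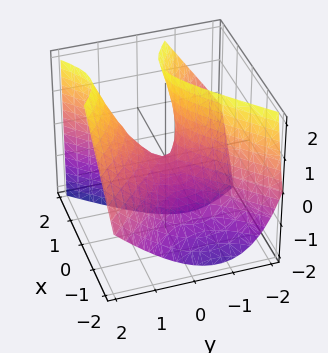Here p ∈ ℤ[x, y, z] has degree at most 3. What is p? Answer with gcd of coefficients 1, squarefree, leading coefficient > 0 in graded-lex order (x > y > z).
3*x^2 - 3*x*z - 3*y^2 + 2*y*z + 2*z

1. deg p = 2. A generic line meets the surface in up to 2 points.
2. From the axis intercepts and sections: it meets the z-axis at z = 0 (among the integer gridlines); one x-axis crossing is at x = 0.
3. Matching integer coefficients to the picture gives p.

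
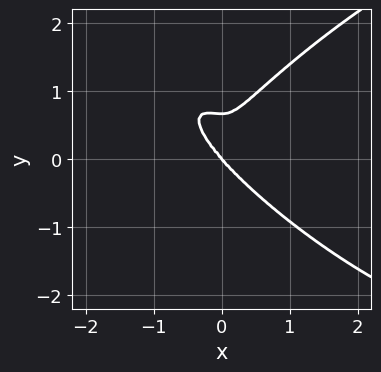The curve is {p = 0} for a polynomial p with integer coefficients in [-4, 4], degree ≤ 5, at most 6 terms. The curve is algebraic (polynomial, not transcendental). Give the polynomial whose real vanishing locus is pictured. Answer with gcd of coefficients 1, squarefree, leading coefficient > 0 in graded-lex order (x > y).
x^4 - 2*x^2*y^2 + 3*y^4 - 3*x^3 - 2*y^3

deg p = 4. No degree-3 curve has this shape.
Checking where it meets the axes: it meets the y-axis at y = 0 (among the integer gridlines); one x-axis crossing is at x = 0.
Putting this together gives p.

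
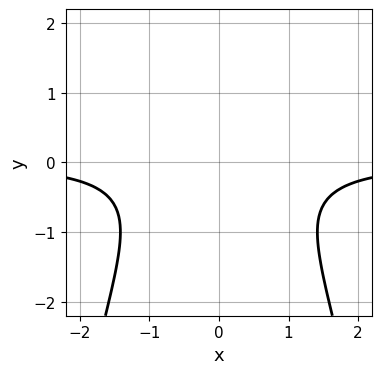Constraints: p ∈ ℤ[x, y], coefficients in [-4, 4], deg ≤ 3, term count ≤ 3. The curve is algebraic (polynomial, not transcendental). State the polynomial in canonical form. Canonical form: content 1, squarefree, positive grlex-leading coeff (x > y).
x^2*y + y^2 + 1

(a) deg p = 3.
(b) Symmetries: the x ↦ −x reflection is a symmetry, so x appears only in even powers.
(c) Against the integer gridlines: the curve avoids every integer y-axis point in the box; it misses every integer gridline on the x-axis.
(d) Matching integer coefficients to the picture gives p.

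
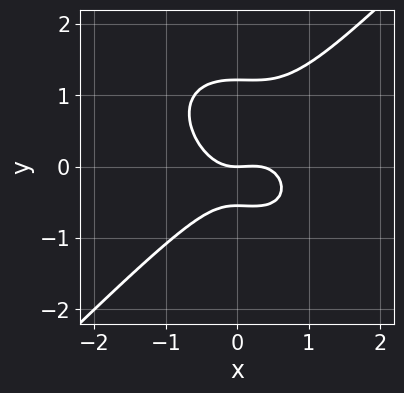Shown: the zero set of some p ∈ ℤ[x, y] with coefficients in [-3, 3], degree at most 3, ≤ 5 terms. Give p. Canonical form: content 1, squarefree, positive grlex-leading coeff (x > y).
(a) Degree: no degree-2 curve has this shape, so deg p = 3.
(b) Against the integer gridlines: it meets the x-axis at x = 0 (among the integer gridlines); it crosses the y-axis at the gridline y = 0.
(c) Together with the visible shape, these determine p as stated.

3*x^3 - 3*y^3 - x^2 + 2*y^2 + 2*y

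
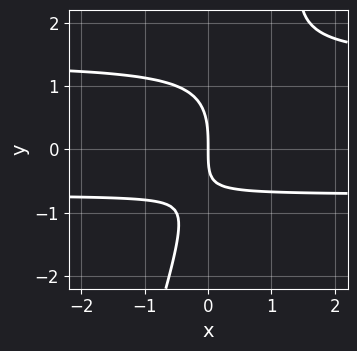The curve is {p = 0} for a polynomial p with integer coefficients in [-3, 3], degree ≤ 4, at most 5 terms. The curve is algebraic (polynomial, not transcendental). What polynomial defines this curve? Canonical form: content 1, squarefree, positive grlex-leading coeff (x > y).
3*x*y^2 - y^3 - 2*x*y - 3*x

The degree is 3 — no degree-2 curve has this shape.
Against the integer gridlines: it meets the y-axis at y = 0 (among the integer gridlines); it meets the x-axis at x = 0 (among the integer gridlines).
The integer polynomial consistent with all of this is the stated p.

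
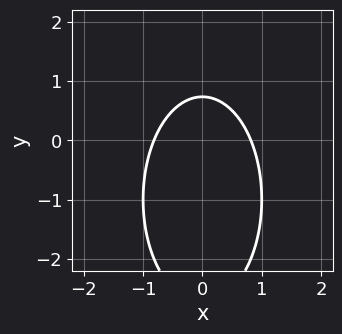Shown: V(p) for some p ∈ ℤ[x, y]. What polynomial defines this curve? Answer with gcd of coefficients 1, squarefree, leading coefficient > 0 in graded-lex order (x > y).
3*x^2 + y^2 + 2*y - 2

1. Degree: the shape is more complex than any degree-1 curve, so deg p = 2.
2. Symmetries: it's symmetric under x → −x, forcing even powers of x.
3. Solving for integer coefficients yields p as stated.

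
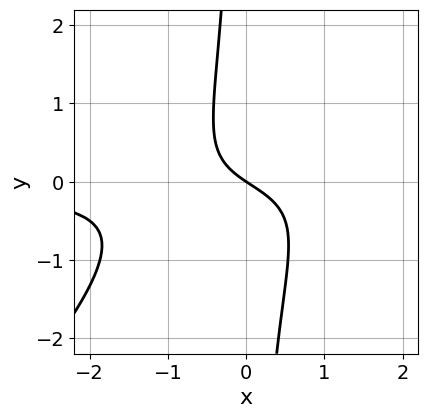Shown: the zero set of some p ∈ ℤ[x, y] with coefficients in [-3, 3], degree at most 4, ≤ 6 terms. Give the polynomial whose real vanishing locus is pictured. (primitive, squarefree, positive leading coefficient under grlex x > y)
3*x^2*y - 3*x*y^2 - x*y - 2*x - 3*y

(a) The degree is 3 — the shape is more complex than any degree-2 curve.
(b) From the axis intercepts and sections: one x-axis crossing is at x = 0; one y-axis crossing is at y = 0.
(c) These observations pin down the coefficients.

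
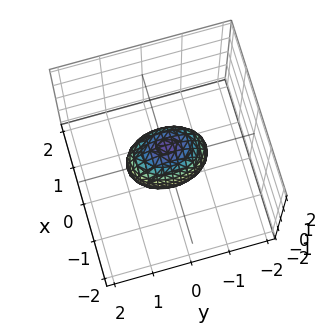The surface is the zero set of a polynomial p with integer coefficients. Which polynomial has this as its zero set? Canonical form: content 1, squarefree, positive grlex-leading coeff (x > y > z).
The degree is 2 — a closed, bounded, convex surface; a quadric.
Symmetries: the y ↦ −y reflection is a symmetry, so y appears only in even powers; mirror symmetry z ↦ −z ⇒ only even powers of z; the x ↦ −x reflection is a symmetry, so x appears only in even powers.
Reading off the gridlines: the y-axis gridline crossings are at y ∈ {-1, 1}; among the integer gridlines, it crosses the z-axis at z ∈ {-1, 1}.
These observations pin down the coefficients.

2*x^2 + y^2 + z^2 - 1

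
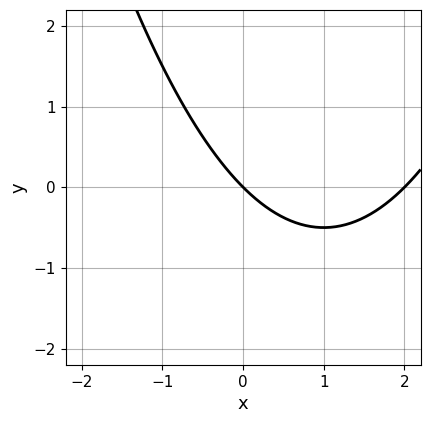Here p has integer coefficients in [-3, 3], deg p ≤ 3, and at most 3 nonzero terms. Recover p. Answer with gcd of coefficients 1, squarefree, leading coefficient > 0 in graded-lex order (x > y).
x^2 - 2*x - 2*y

First, the degree is 2 — the shape is more complex than any degree-1 curve.
Next, observable constraints: among the integer gridlines, it crosses the x-axis at x ∈ {0, 2}; it crosses the y-axis at the gridline y = 0.
Finally, matching integer coefficients to the picture gives p.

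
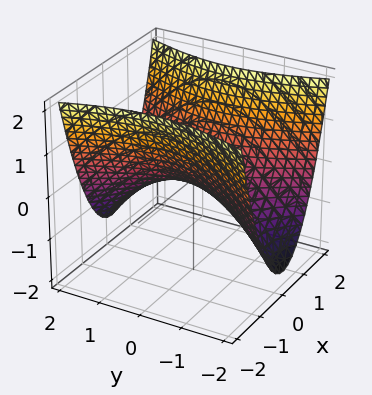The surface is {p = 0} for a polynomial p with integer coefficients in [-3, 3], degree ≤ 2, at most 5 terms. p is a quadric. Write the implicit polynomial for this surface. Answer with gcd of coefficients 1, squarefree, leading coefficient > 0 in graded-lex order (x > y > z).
(a) The degree is 2 — a saddle surface; a quadric.
(b) Symmetries: mirror symmetry x ↦ −x ⇒ only even powers of x; mirror symmetry y ↦ −y ⇒ only even powers of y.
(c) From the axis intercepts and sections: it crosses the x-axis at the gridline x = 0; one z-axis crossing is at z = 0; it meets the y-axis at y = 0 (among the integer gridlines).
(d) Putting this together gives p.

3*x^2 - y^2 - 3*z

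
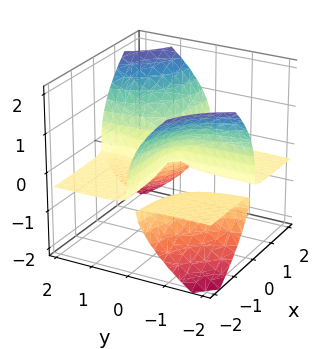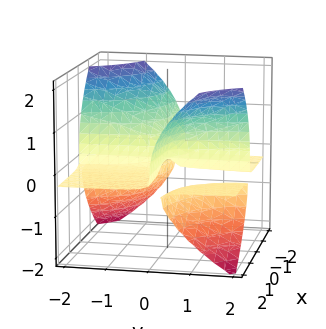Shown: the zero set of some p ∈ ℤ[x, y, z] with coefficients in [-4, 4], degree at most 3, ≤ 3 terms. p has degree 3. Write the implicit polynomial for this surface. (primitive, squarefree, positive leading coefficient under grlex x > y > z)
3*x*y*z - 2*z^3 + x*y

First, the picture has 3 separate pieces. Treating them together as one polynomial.
Then, the degree is 3 — the shape is more complex than any degree-2 surface.
Then, from the visible intercepts: every point of the x-axis in the box is on the surface; one z-axis crossing is at z = 0.
Finally, these observations pin down the coefficients. Check: (0, -2, 0) on the y-axis lies on the surface, and p(0, -2, 0) = 0. ✓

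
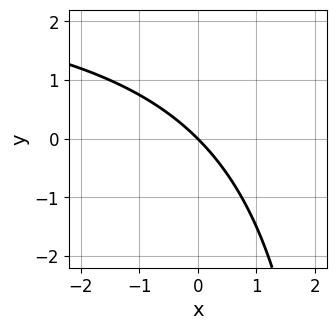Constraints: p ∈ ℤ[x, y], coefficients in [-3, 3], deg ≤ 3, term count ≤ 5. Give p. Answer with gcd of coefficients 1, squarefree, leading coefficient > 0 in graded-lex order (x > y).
(a) Degree: the shape is more complex than any degree-1 curve, so deg p = 2.
(b) From the axis intercepts and sections: one x-axis crossing is at x = 0; one y-axis crossing is at y = 0.
(c) These observations pin down the coefficients.

x*y - 3*x - 3*y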